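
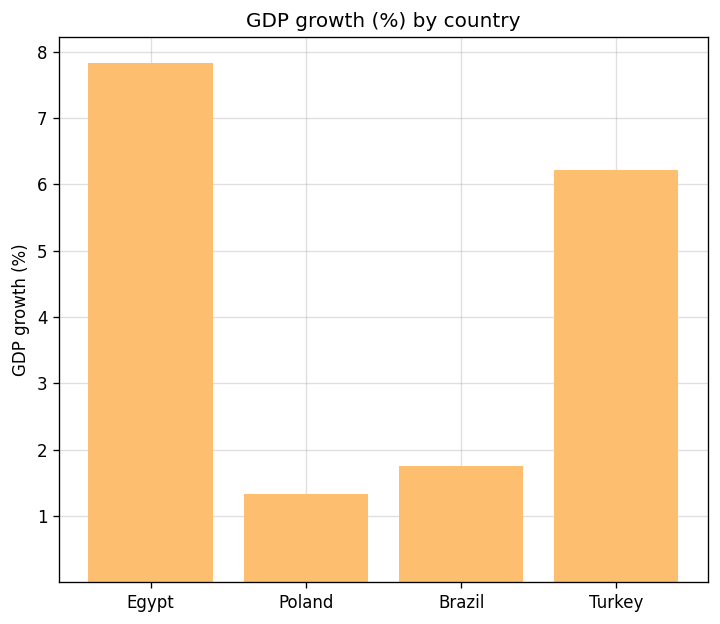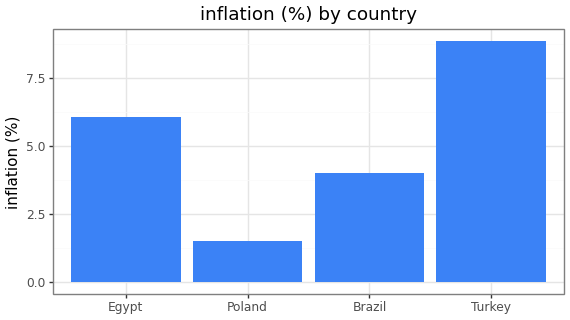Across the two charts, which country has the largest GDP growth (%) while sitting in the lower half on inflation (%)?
Brazil

Chart 2 median inflation (%) ≈ 5; below-median countries: Poland, Brazil. Among those, Brazil has the highest GDP growth (%) (≈ 2).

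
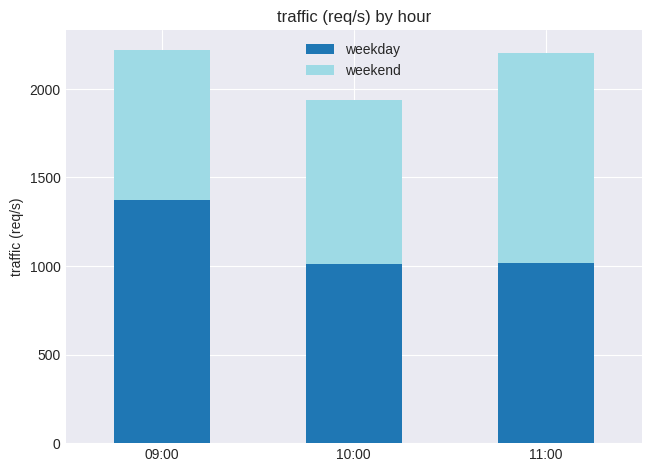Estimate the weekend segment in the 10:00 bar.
weekend top ≈ 2000, bottom ≈ 1000; segment ≈ 1000.

≈ 1000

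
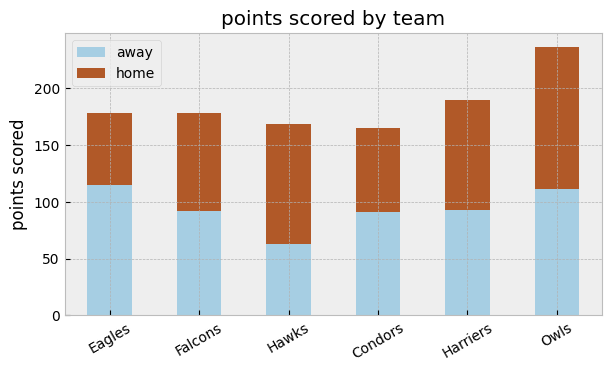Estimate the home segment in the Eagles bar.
home top ≈ 180, bottom ≈ 120; segment ≈ 60.

≈ 60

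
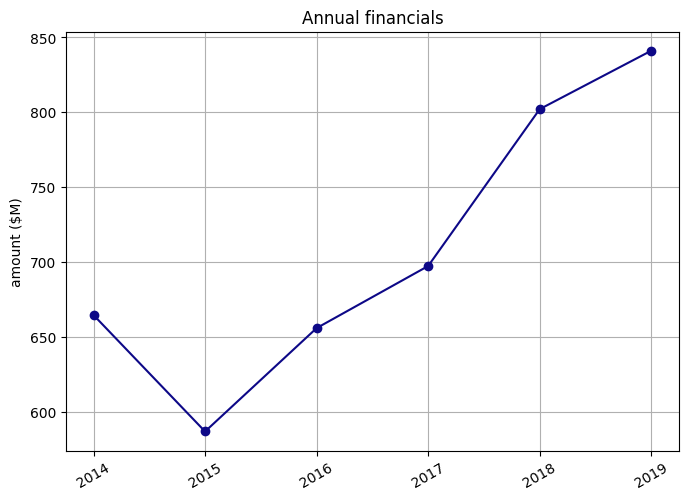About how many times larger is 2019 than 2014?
≈ 1.26×

2019 ≈ 850, 2014 ≈ 675; 850/675 ≈ 1.26.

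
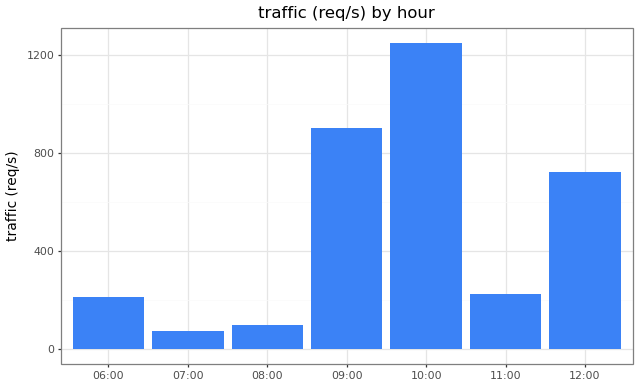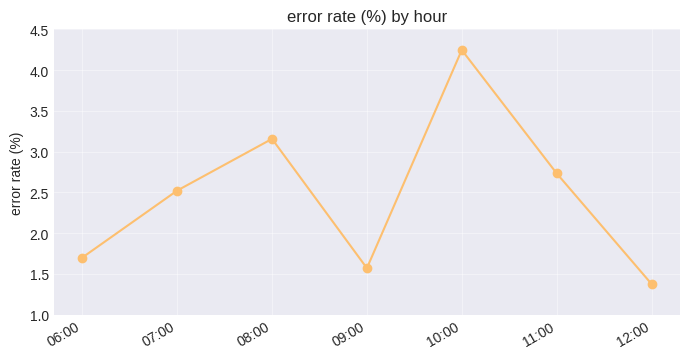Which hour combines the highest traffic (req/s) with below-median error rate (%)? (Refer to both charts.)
09:00

Chart 2 median error rate (%) ≈ 2.5; below-median hours: 06:00, 09:00, 12:00. Among those, 09:00 has the highest traffic (req/s) (≈ 1000).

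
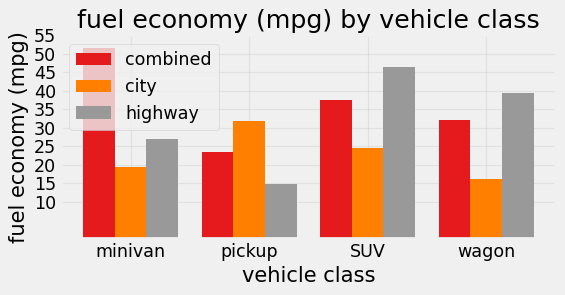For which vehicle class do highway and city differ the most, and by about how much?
wagon: highway ≈ 40, city ≈ 15 → gap ≈ 25. Next-largest (SUV) is only ≈ 20.

wagon, ≈ 25 mpg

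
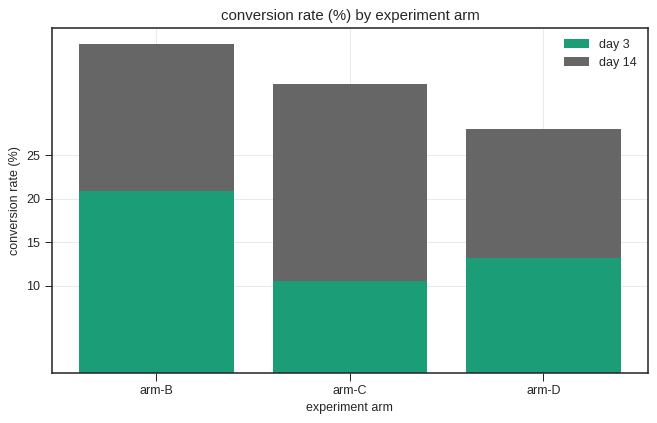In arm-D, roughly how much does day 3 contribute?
day 3 top ≈ 15, bottom ≈ 0; segment ≈ 15.

≈ 15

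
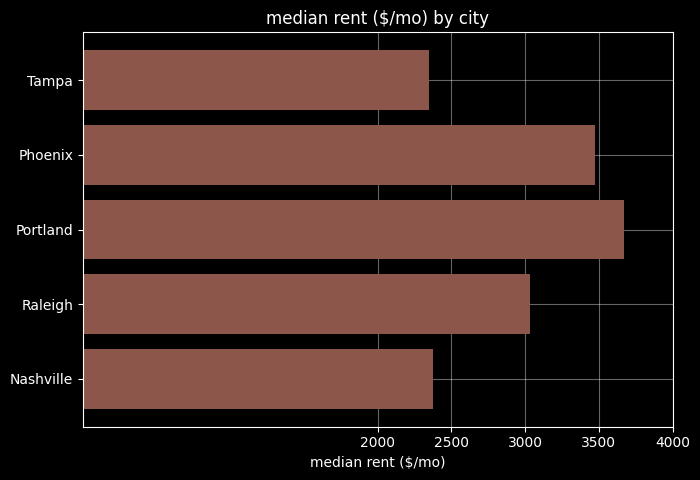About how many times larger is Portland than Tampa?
Portland ≈ 3500, Tampa ≈ 2500; 3500/2500 ≈ 1.4.

≈ 1.4×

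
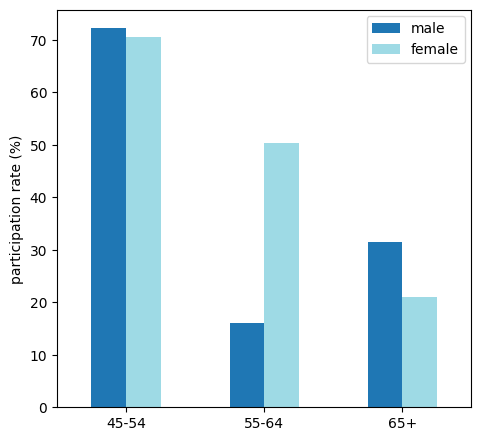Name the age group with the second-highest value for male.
Top 3 for male: 45-54 ≈ 70, 65+ ≈ 30, 55-64 ≈ 20.

65+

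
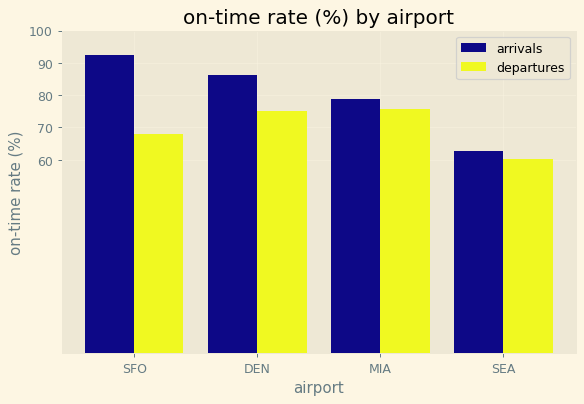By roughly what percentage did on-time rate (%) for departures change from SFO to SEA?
SFO ≈ 70, SEA ≈ 60; (60 − 70) / 70 ≈ -14.3%.

≈ -14.3%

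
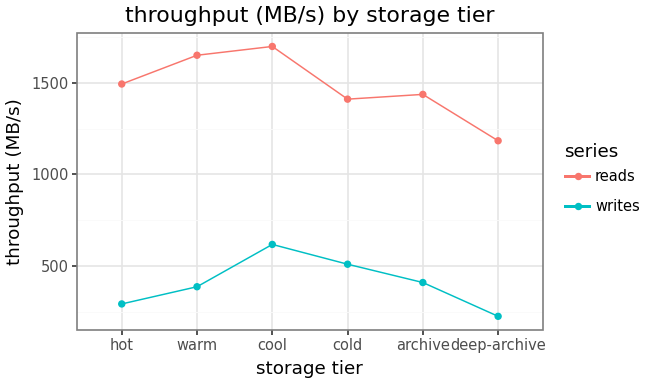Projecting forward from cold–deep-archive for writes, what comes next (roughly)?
Last three: 600, 400, 200 → slope ≈ -200/step → next ≈ 0.

≈ 0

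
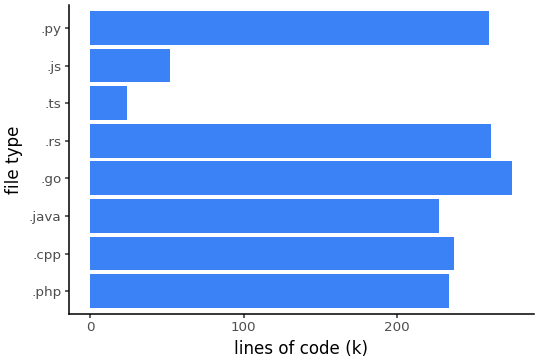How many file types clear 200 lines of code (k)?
Above 200: .php, .cpp, .java, .go, .rs, .py.

6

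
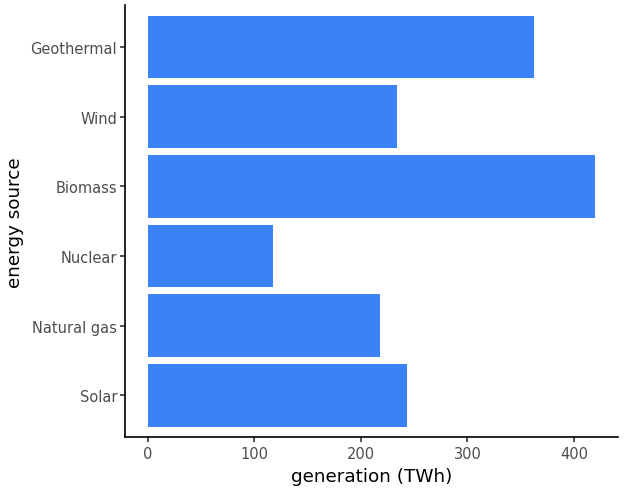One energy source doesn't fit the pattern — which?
Biomass

Biomass ≈ 400; the rest sit between ≈ 100 and ≈ 350.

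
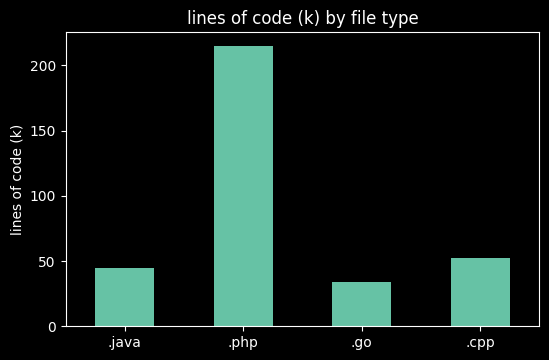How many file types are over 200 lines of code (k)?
1

Above 200: .php.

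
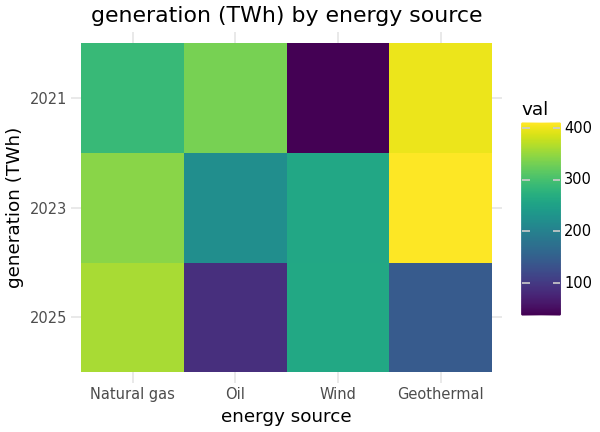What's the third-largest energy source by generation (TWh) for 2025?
Top 4 for 2025: Natural gas ≈ 350, Wind ≈ 250, Geothermal ≈ 150, Oil ≈ 100.

Geothermal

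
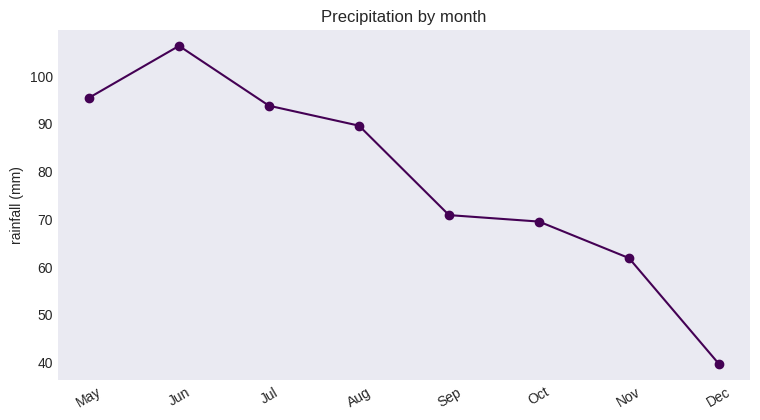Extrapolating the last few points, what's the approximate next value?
≈ 25

Last three: 70, 60, 40 → slope ≈ -15/step → next ≈ 25.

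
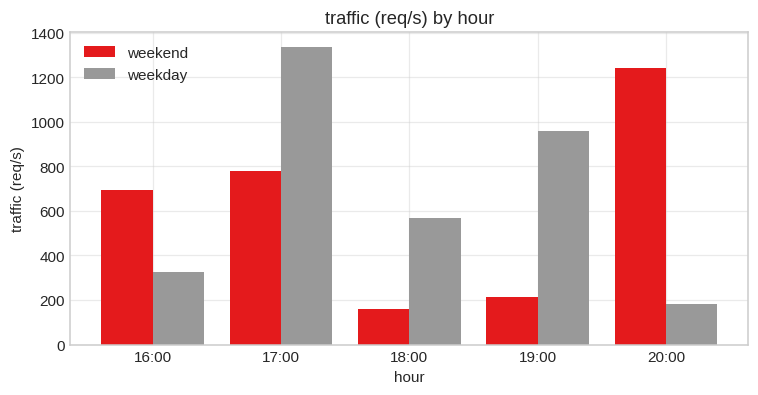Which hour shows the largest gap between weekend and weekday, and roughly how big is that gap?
20:00, ≈ 1000 req/s

20:00: weekend ≈ 1200, weekday ≈ 200 → gap ≈ 1000. Next-largest (19:00) is only ≈ 800.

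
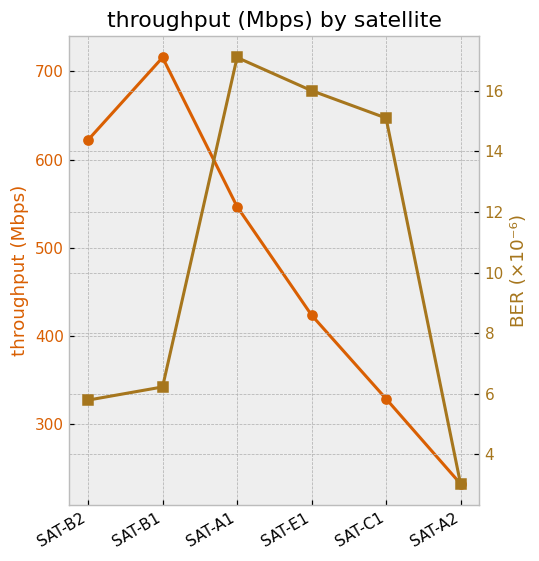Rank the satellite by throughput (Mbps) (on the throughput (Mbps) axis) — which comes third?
Top 4 (on the throughput (Mbps) axis): SAT-B1 ≈ 700, SAT-B2 ≈ 600, SAT-A1 ≈ 550, SAT-E1 ≈ 400.

SAT-A1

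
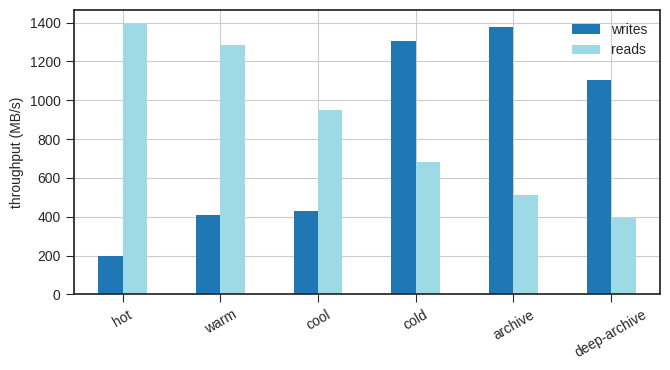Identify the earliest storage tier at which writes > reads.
cold

cool: writes ≈ 400 vs reads ≈ 1000 (not yet); cold: writes ≈ 1400 vs reads ≈ 600 (first crossover).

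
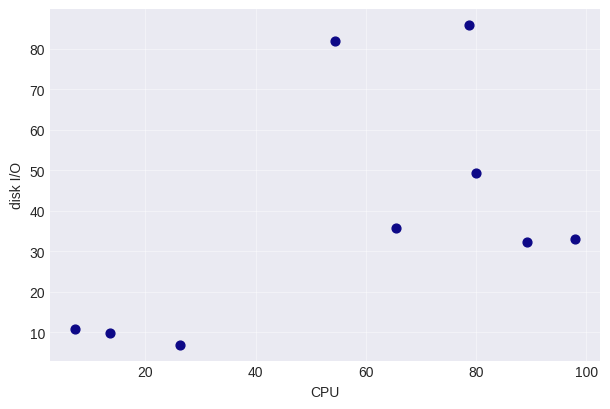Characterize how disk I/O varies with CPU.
positive, moderate

Points are positively correlated; moderate (|r| ≈ 0.5).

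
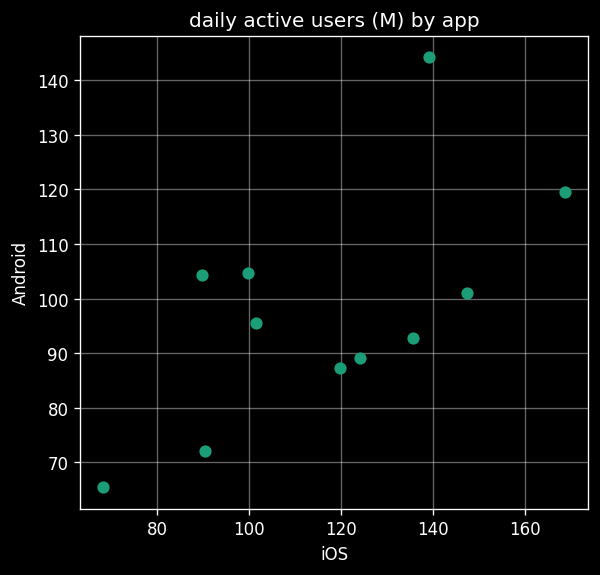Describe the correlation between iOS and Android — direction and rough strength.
positive, moderate

Points are positively correlated; moderate (|r| ≈ 0.6).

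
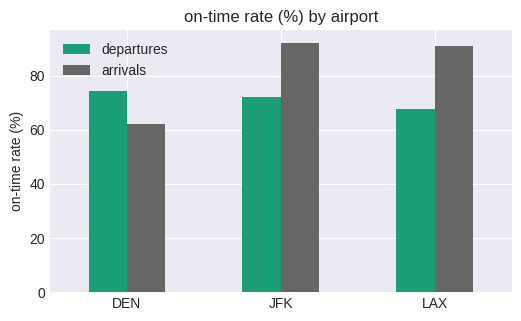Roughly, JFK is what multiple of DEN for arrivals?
≈ 1.5×

JFK ≈ 90, DEN ≈ 60; 90/60 ≈ 1.5.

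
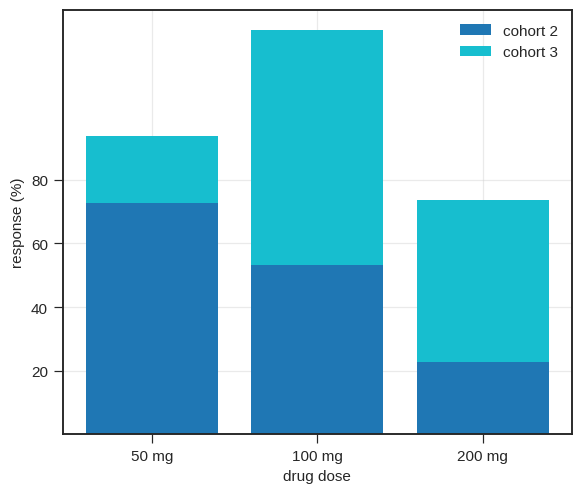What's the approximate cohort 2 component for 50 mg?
cohort 2 top ≈ 80, bottom ≈ 0; segment ≈ 80.

≈ 80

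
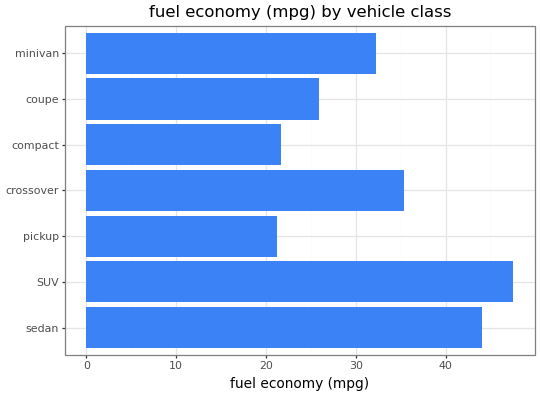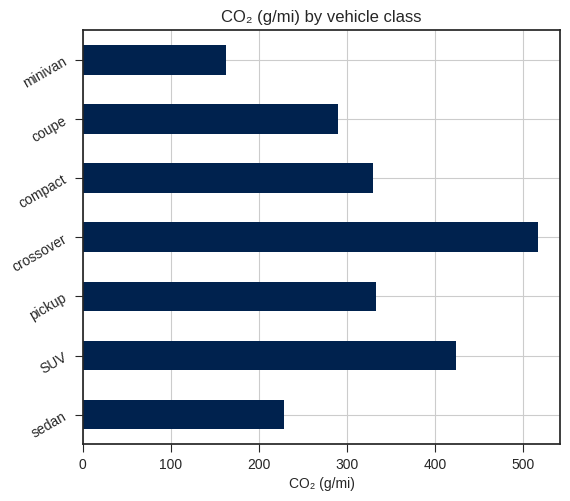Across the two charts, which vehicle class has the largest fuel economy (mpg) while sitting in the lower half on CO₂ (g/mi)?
Chart 2 median CO₂ (g/mi) ≈ 350; below-median vehicle classes: sedan, coupe, minivan. Among those, sedan has the highest fuel economy (mpg) (≈ 45).

sedan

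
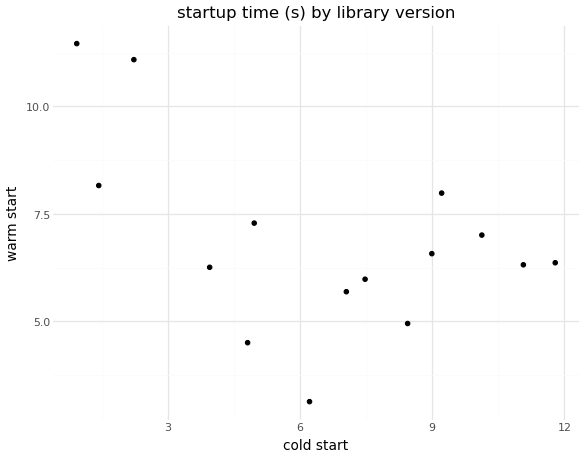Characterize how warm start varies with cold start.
Points are negatively correlated; moderate (|r| ≈ 0.5).

negative, moderate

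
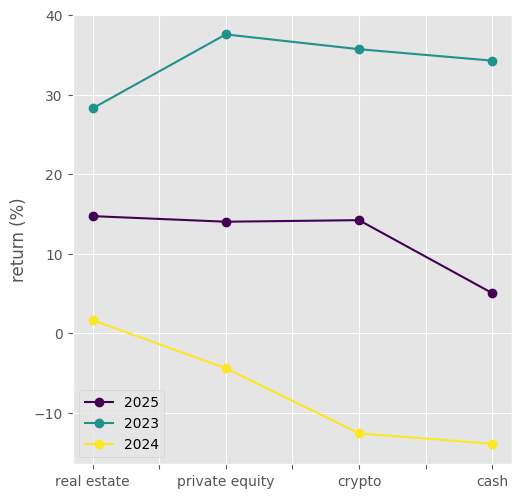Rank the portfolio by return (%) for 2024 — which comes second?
private equity

Top 3 for 2024: real estate ≈ 0, private equity ≈ -5, crypto ≈ -15.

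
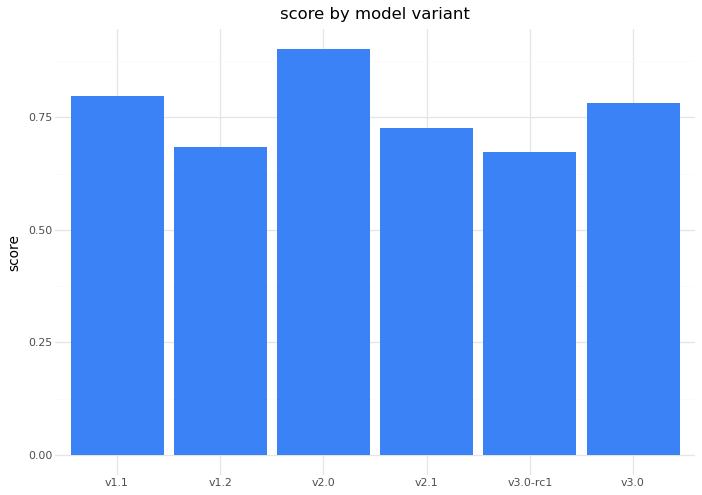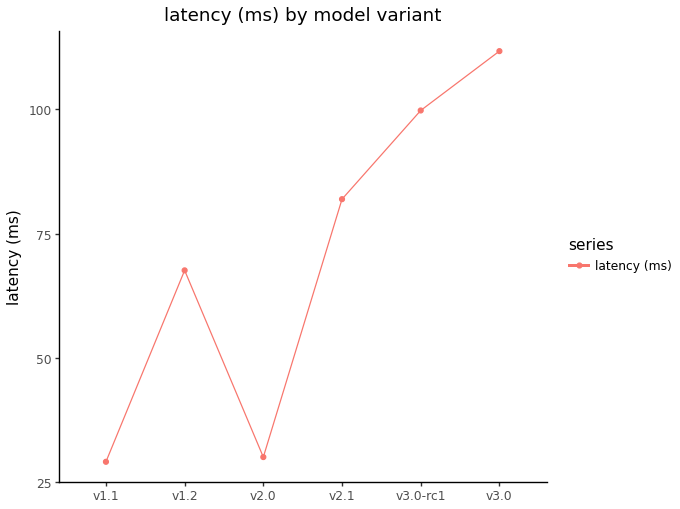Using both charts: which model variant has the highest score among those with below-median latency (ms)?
Chart 2 median latency (ms) ≈ 80; below-median model variants: v1.1, v1.2, v2.0. Among those, v2.0 has the highest score (≈ 0.9).

v2.0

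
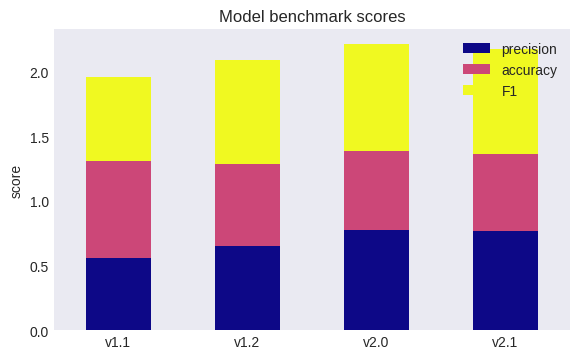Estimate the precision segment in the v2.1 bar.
precision top ≈ 0.8, bottom ≈ 0.0; segment ≈ 0.8.

≈ 0.8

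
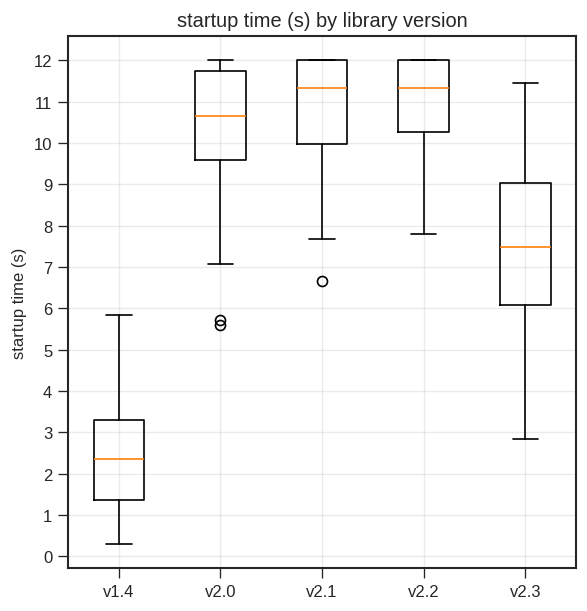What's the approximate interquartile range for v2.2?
≈ 2

Q3 ≈ 12, Q1 ≈ 10; IQR ≈ 2.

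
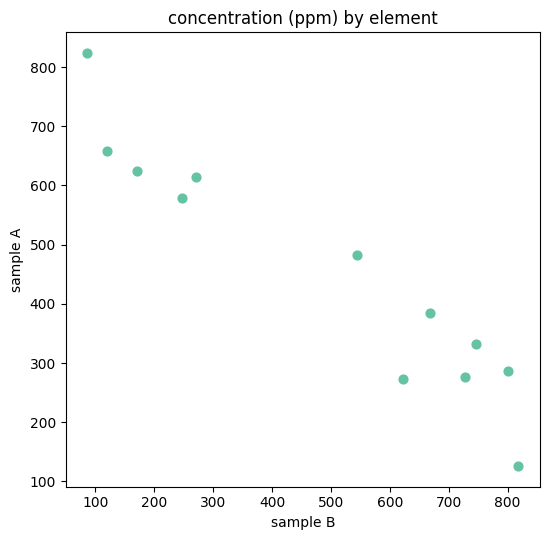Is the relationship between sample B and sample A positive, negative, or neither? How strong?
negative, strong

Points are negatively correlated; strong (|r| ≈ 0.9).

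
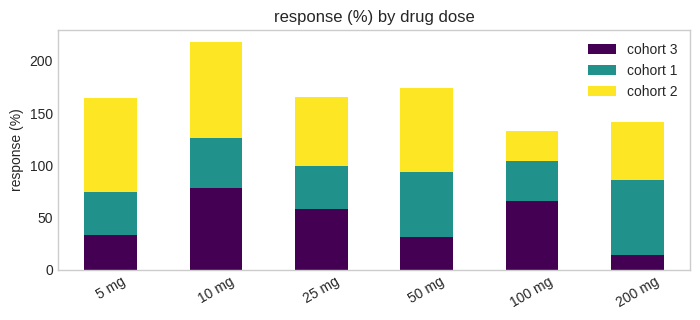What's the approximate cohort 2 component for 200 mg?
≈ 60

cohort 2 top ≈ 140, bottom ≈ 80; segment ≈ 60.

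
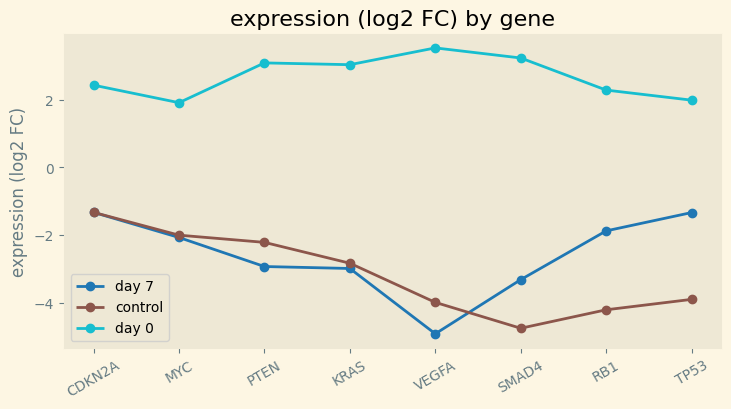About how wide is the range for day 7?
≈ 4

Max CDKN2A ≈ -1, min VEGFA ≈ -5; range ≈ 4.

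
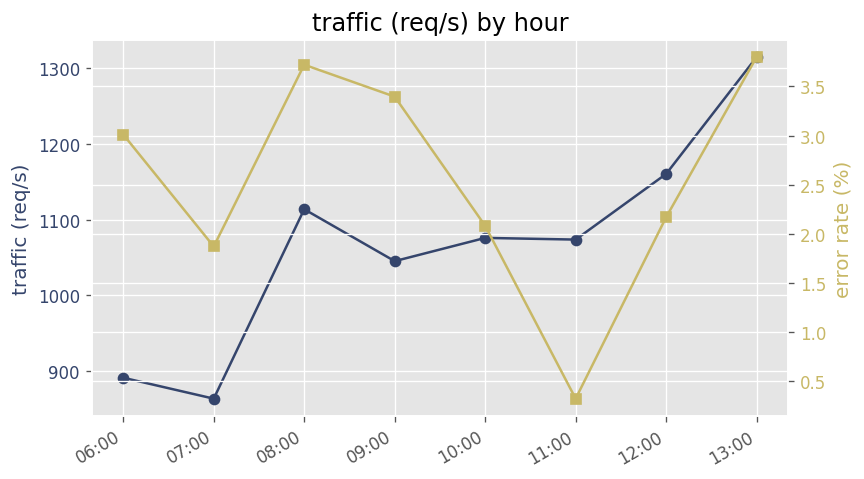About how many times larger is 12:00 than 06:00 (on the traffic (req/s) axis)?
12:00 ≈ 1150, 06:00 ≈ 900; 1150/900 ≈ 1.28.

≈ 1.28×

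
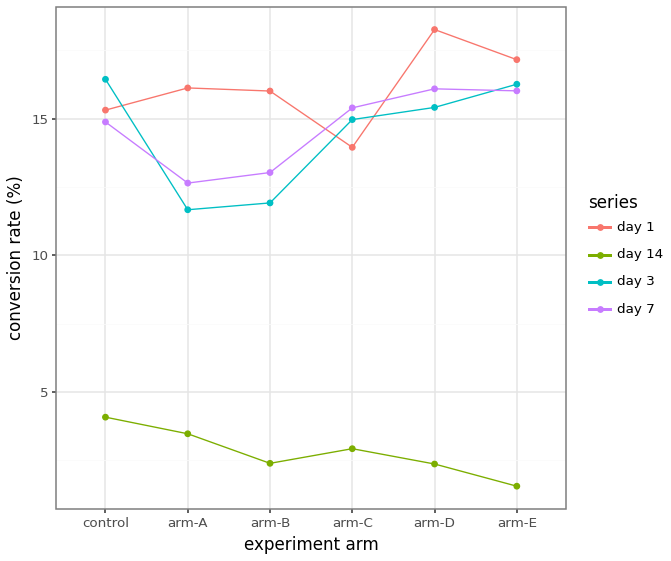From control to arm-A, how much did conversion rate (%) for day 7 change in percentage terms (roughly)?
control ≈ 14, arm-A ≈ 12; (12 − 14) / 14 ≈ -14.3%.

≈ -14.3%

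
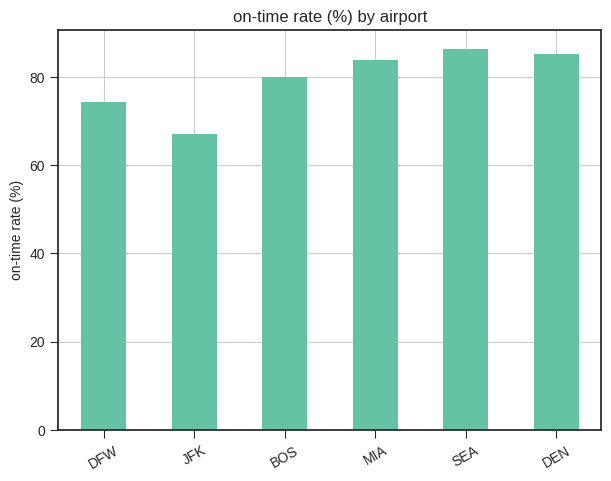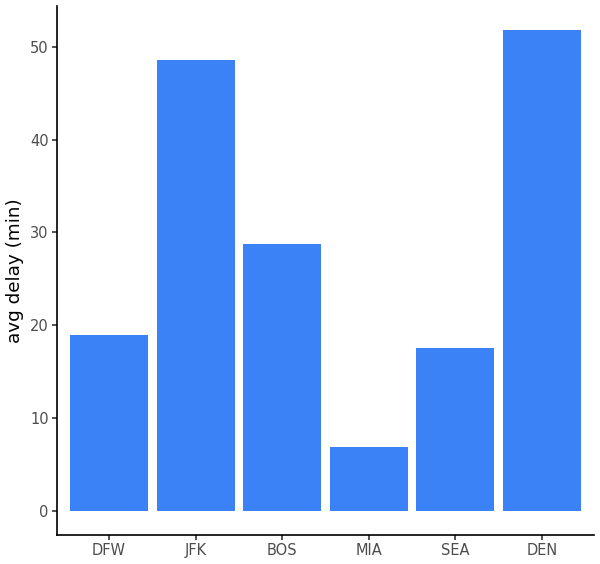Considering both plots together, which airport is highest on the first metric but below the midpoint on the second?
Chart 2 median avg delay (min) ≈ 25; below-median airports: DFW, MIA, SEA. Among those, SEA has the highest on-time rate (%) (≈ 90).

SEA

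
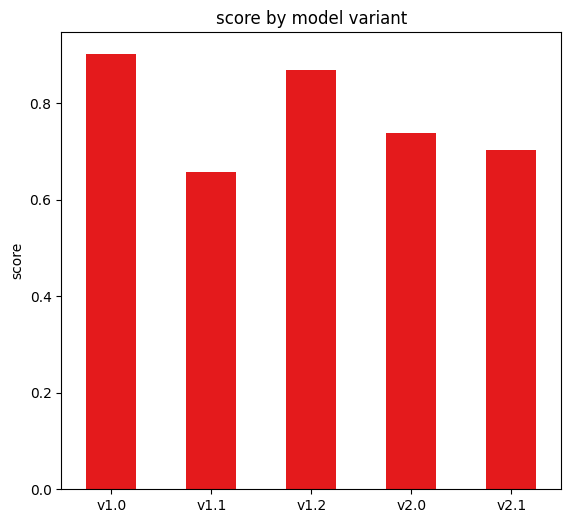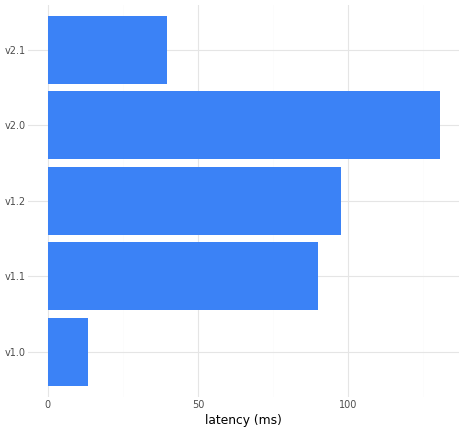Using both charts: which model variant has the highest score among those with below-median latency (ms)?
Chart 2 median latency (ms) ≈ 80; below-median model variants: v1.0, v2.1. Among those, v1.0 has the highest score (≈ 0.9).

v1.0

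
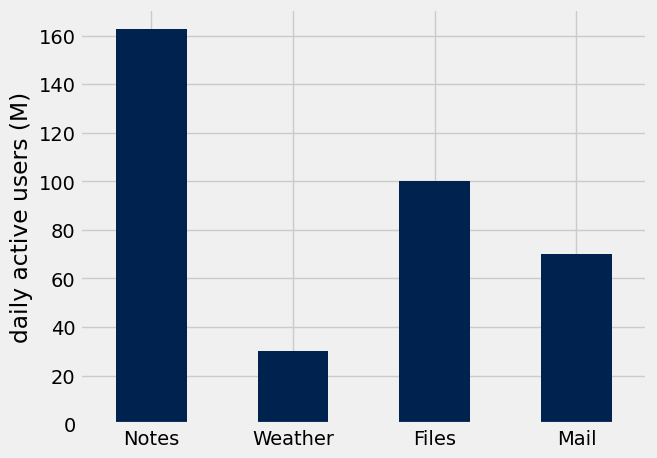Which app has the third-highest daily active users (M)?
Top 4: Notes ≈ 160, Files ≈ 100, Mail ≈ 80, Weather ≈ 40.

Mail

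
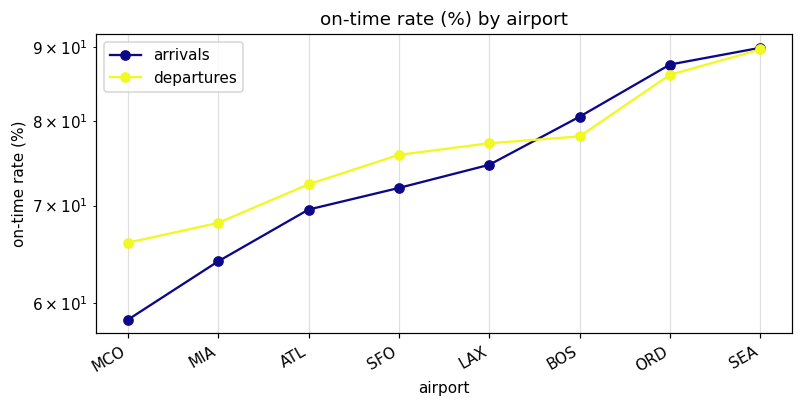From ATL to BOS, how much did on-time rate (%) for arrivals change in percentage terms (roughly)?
≈ +14.3%

ATL ≈ 70, BOS ≈ 80; (80 − 70) / 70 ≈ +14.3%.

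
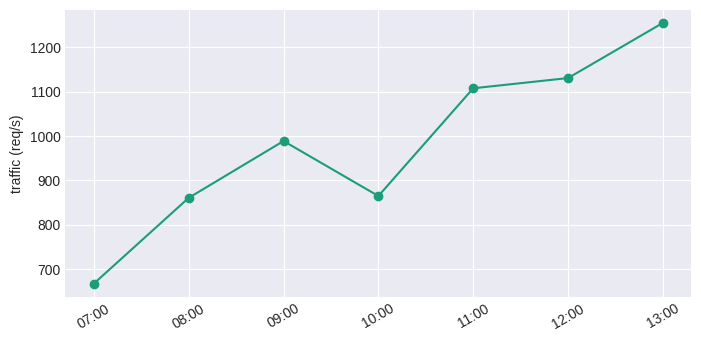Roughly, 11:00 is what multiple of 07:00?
11:00 ≈ 1100, 07:00 ≈ 650; 1100/650 ≈ 1.69.

≈ 1.69×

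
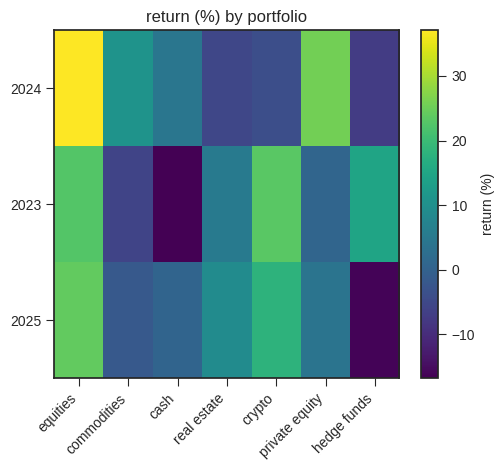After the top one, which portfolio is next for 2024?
private equity

Top 3 for 2024: equities ≈ 35, private equity ≈ 25, commodities ≈ 10.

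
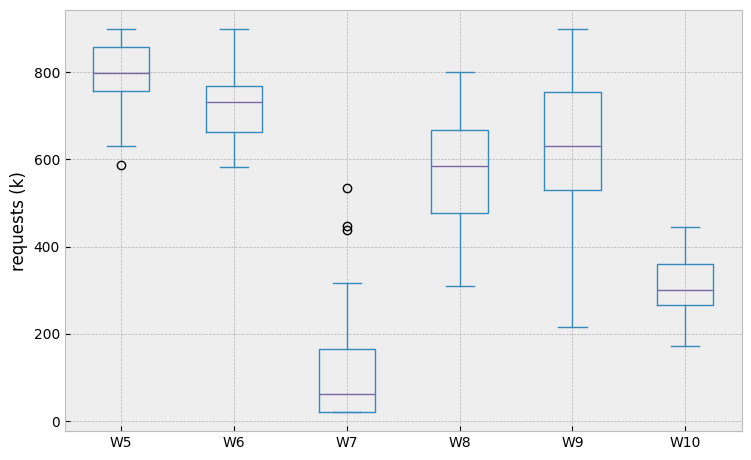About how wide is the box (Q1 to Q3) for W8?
Q3 ≈ 700, Q1 ≈ 500; IQR ≈ 200.

≈ 200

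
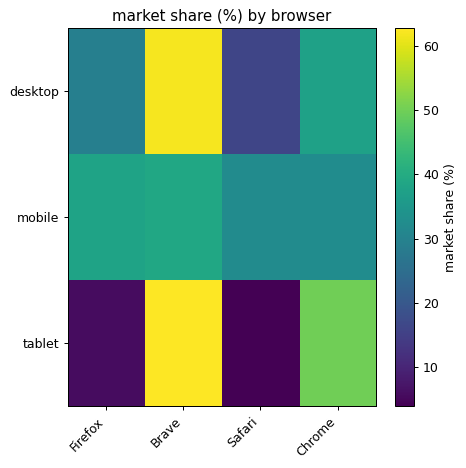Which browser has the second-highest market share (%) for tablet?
Top 3 for tablet: Brave ≈ 65, Chrome ≈ 50, Firefox ≈ 5.

Chrome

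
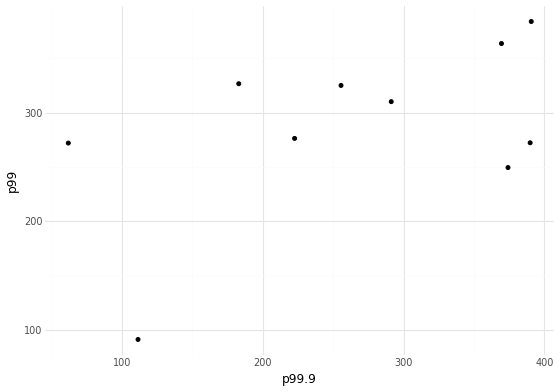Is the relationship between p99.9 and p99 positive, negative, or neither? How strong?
Points are positively correlated; moderate (|r| ≈ 0.5).

positive, moderate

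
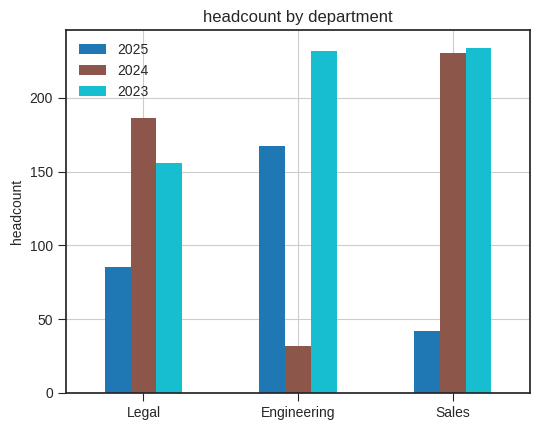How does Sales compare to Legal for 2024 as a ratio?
≈ 1.33×

Sales ≈ 240, Legal ≈ 180; 240/180 ≈ 1.33.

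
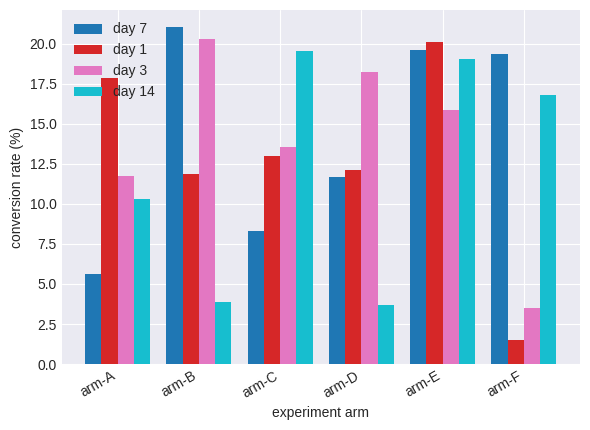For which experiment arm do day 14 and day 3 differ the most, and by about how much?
arm-B: day 14 ≈ 4, day 3 ≈ 20 → gap ≈ 16. Next-largest (arm-D) is only ≈ 14.

arm-B, ≈ 16 %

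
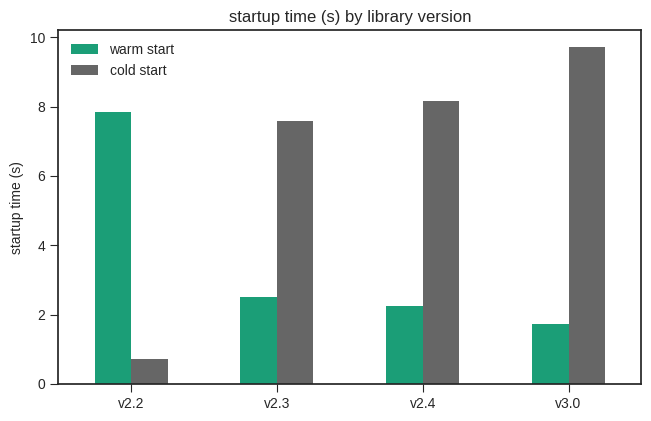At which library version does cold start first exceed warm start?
v2.2: cold start ≈ 1 vs warm start ≈ 8 (not yet); v2.3: cold start ≈ 8 vs warm start ≈ 3 (first crossover).

v2.3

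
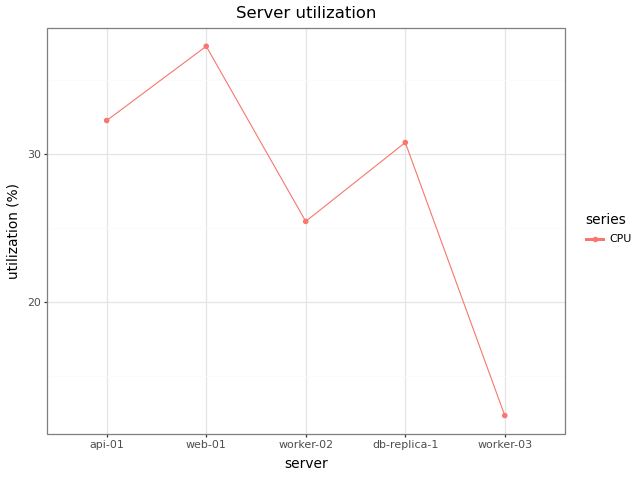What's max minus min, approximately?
≈ 25

Max web-01 ≈ 35, min worker-03 ≈ 10; range ≈ 25.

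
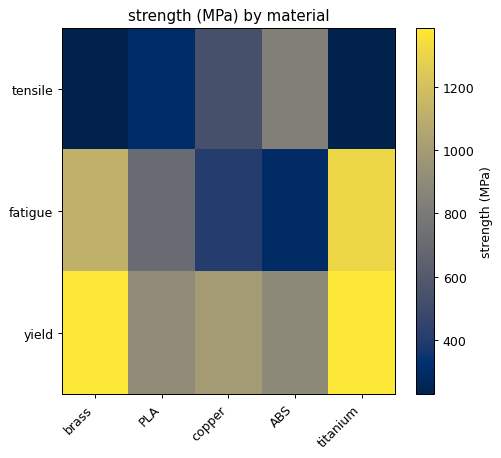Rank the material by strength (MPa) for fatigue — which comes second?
Top 3 for fatigue: titanium ≈ 1300, brass ≈ 1100, PLA ≈ 700.

brass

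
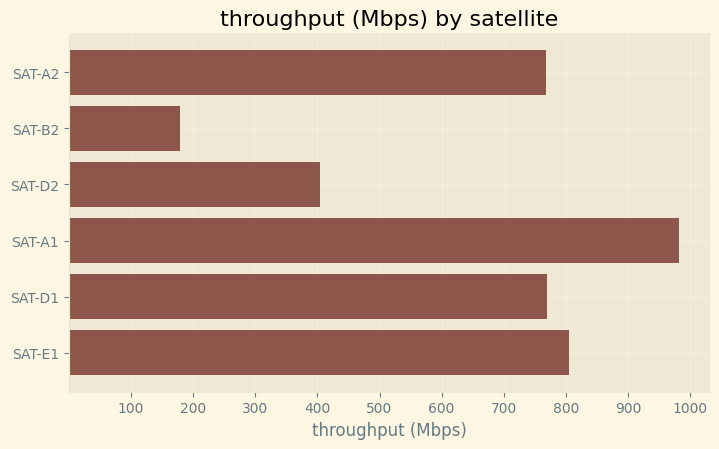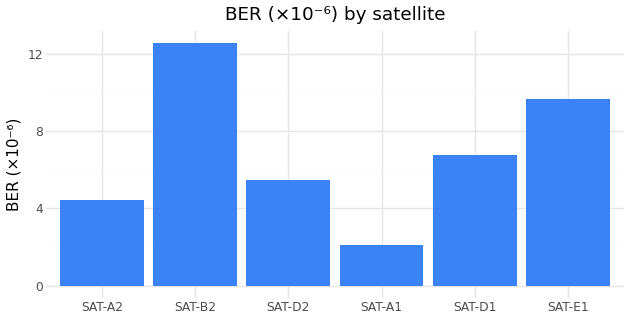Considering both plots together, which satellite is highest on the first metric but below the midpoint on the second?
SAT-A1

Chart 2 median BER (×10⁻⁶) ≈ 6; below-median satellites: SAT-A2, SAT-D2, SAT-A1. Among those, SAT-A1 has the highest throughput (Mbps) (≈ 1000).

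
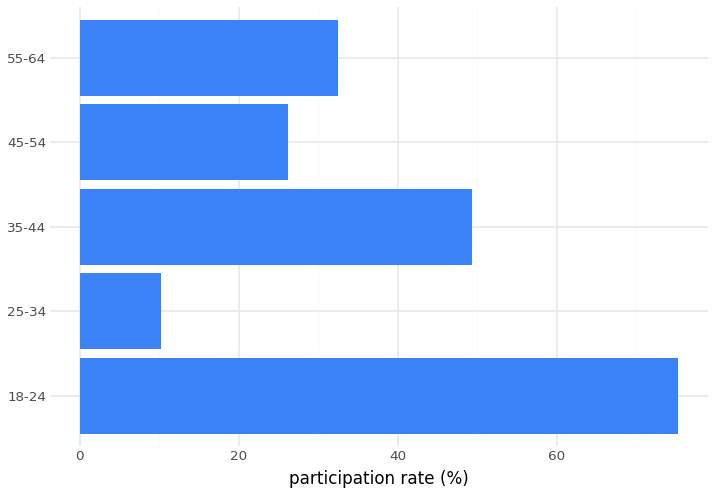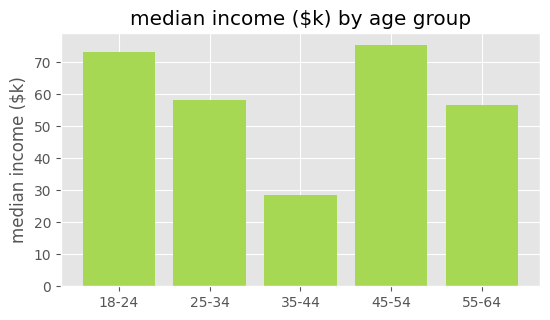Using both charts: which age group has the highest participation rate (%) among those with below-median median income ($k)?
35-44

Chart 2 median median income ($k) ≈ 60; below-median age groups: 35-44, 55-64. Among those, 35-44 has the highest participation rate (%) (≈ 50).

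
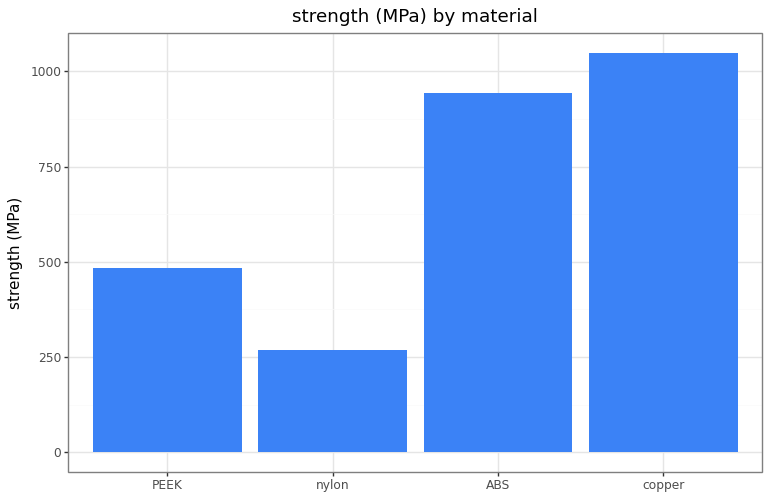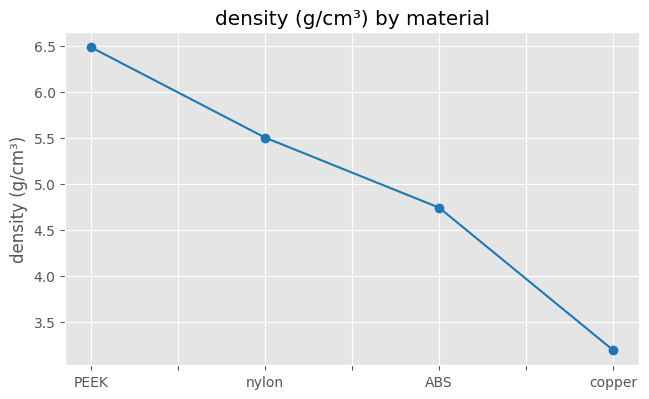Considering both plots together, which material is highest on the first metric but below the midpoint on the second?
copper

Chart 2 median density (g/cm³) ≈ 5; below-median materials: ABS, copper. Among those, copper has the highest strength (MPa) (≈ 1000).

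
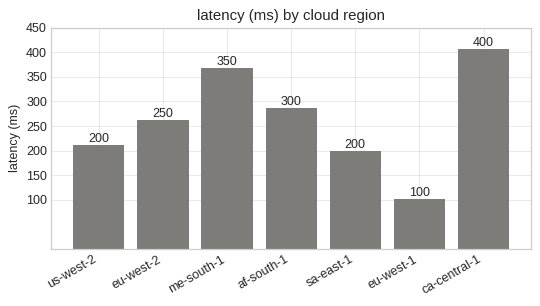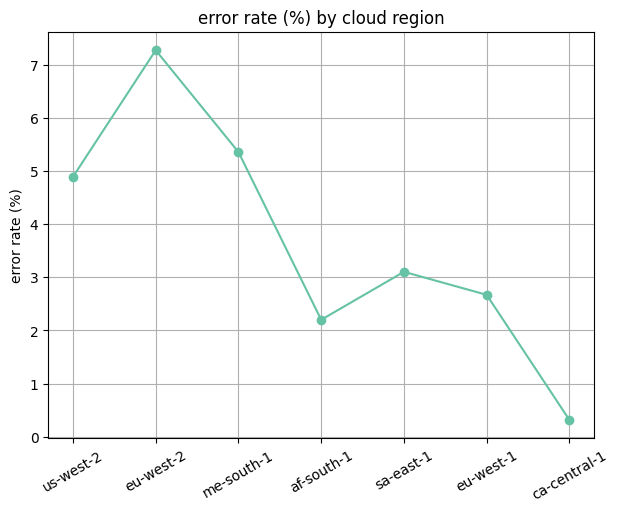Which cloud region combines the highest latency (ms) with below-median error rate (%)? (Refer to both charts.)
ca-central-1

Chart 2 median error rate (%) ≈ 3; below-median cloud regions: af-south-1, eu-west-1, ca-central-1. Among those, ca-central-1 has the highest latency (ms) (≈ 400).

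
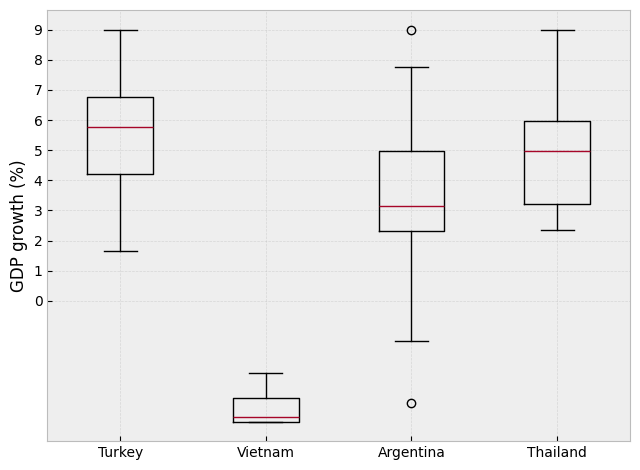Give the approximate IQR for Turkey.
Q3 ≈ 7, Q1 ≈ 4; IQR ≈ 3.

≈ 3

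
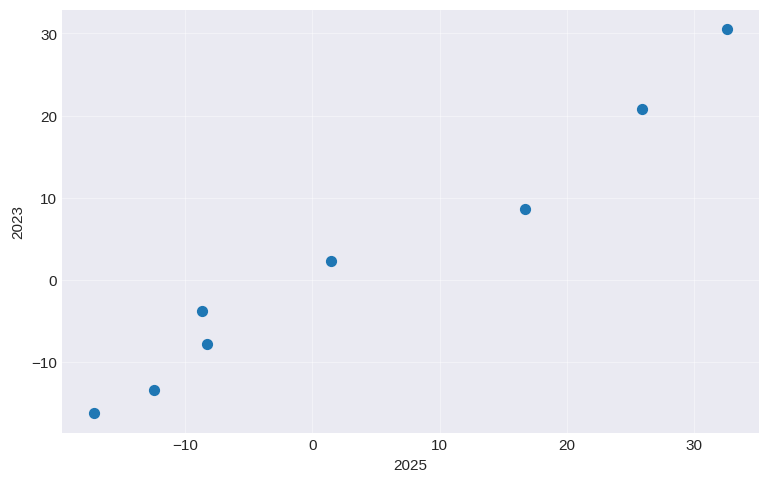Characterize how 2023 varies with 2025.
Points are positively correlated; strong (|r| ≈ 1.0).

positive, strong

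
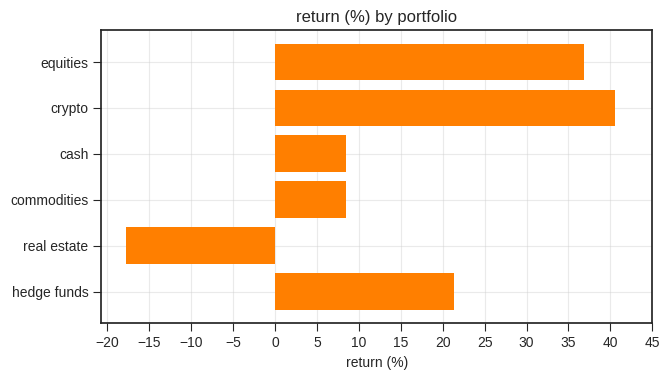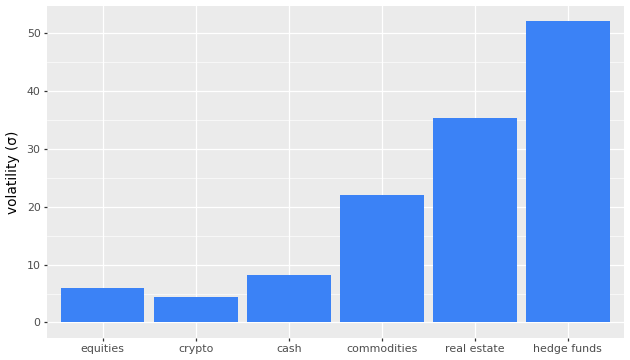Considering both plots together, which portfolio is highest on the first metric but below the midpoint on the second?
Chart 2 median volatility (σ) ≈ 15; below-median portfolios: equities, crypto, cash. Among those, crypto has the highest return (%) (≈ 40).

crypto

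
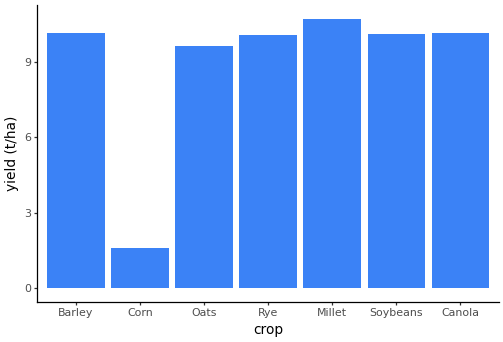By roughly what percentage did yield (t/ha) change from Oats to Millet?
≈ +10%

Oats ≈ 10, Millet ≈ 11; (11 − 10) / 10 ≈ +10%.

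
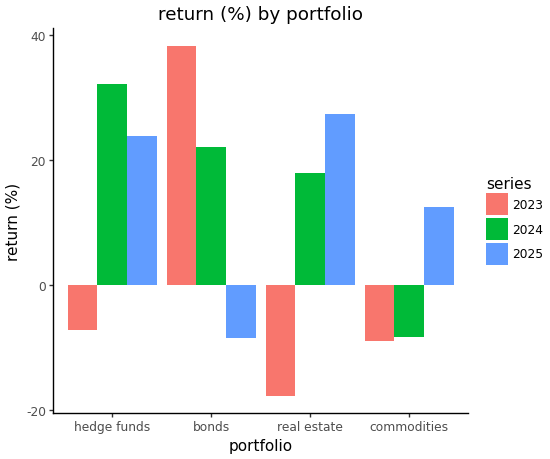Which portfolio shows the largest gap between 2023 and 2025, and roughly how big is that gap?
bonds, ≈ 50 %

bonds: 2023 ≈ 40, 2025 ≈ -10 → gap ≈ 50. Next-largest (real estate) is only ≈ 45.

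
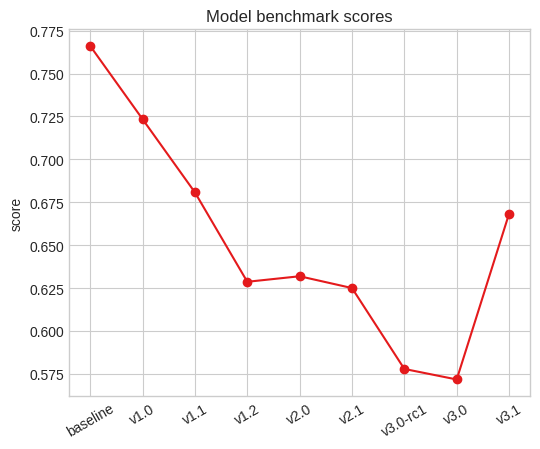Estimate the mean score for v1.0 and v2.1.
≈ 0.67

(0.72 + 0.62) / 2 ≈ 0.67.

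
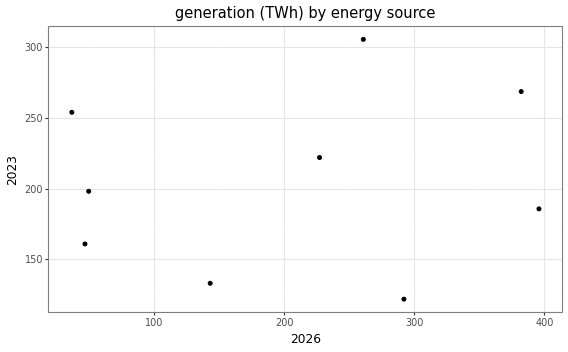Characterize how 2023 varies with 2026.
Points are roughly uncorrelated; weak (|r| ≈ 0.1).

no clear correlation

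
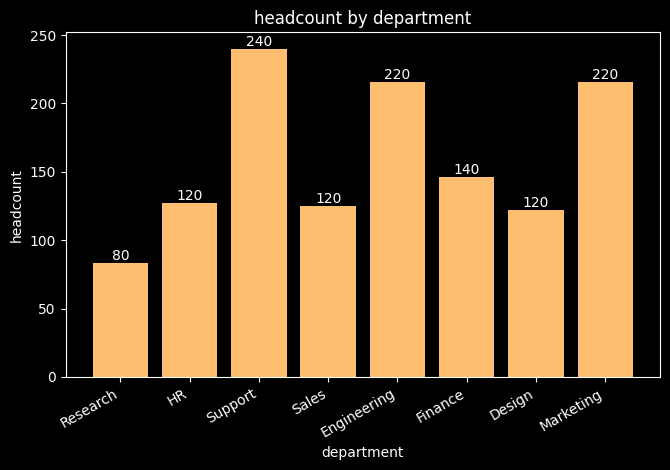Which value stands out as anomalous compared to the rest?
Support ≈ 240; the rest sit between ≈ 80 and ≈ 220.

Support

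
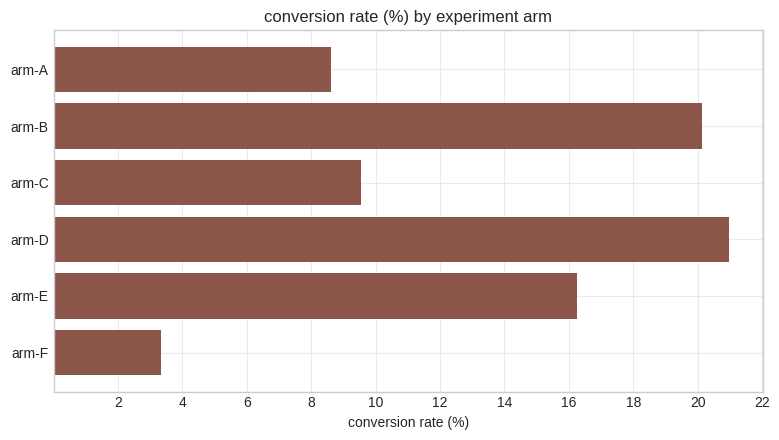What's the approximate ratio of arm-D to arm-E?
≈ 1.25×

arm-D ≈ 20, arm-E ≈ 16; 20/16 ≈ 1.25.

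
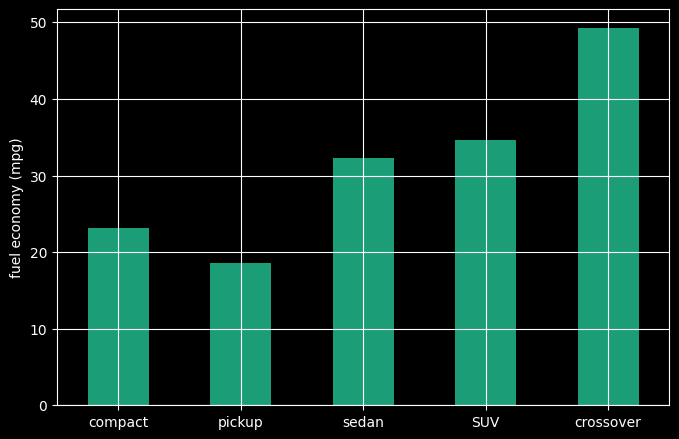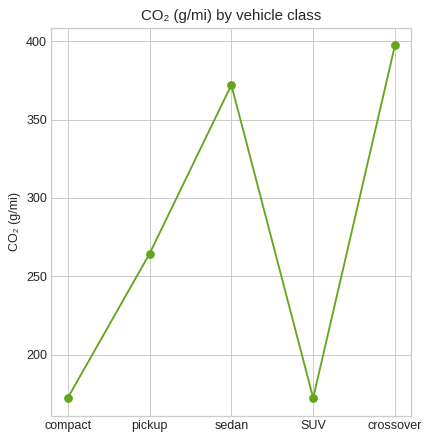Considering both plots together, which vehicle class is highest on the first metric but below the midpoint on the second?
Chart 2 median CO₂ (g/mi) ≈ 250; below-median vehicle classes: compact, SUV. Among those, SUV has the highest fuel economy (mpg) (≈ 35).

SUV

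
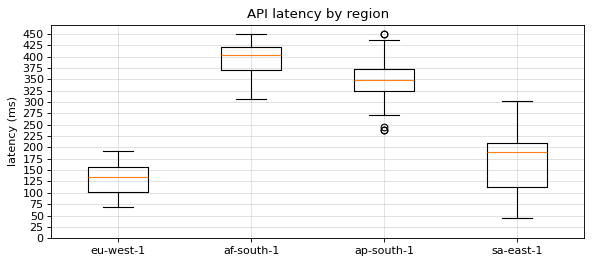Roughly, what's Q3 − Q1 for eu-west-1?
≈ 50

Q3 ≈ 150, Q1 ≈ 100; IQR ≈ 50.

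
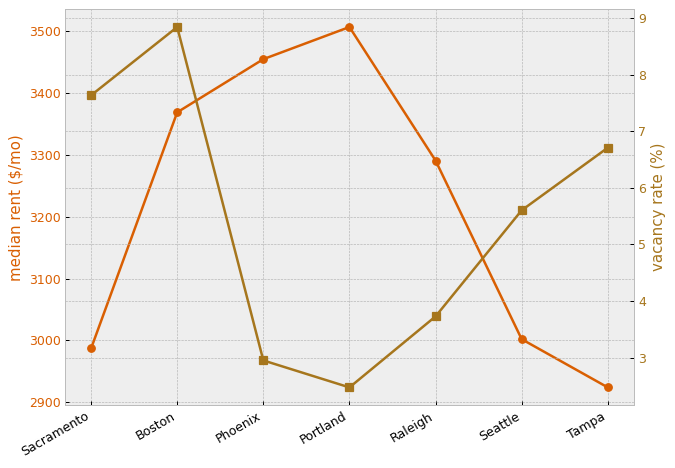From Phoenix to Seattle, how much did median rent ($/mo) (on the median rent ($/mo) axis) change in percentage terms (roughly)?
Phoenix ≈ 3450, Seattle ≈ 3000; (3000 − 3450) / 3450 ≈ -13%.

≈ -13%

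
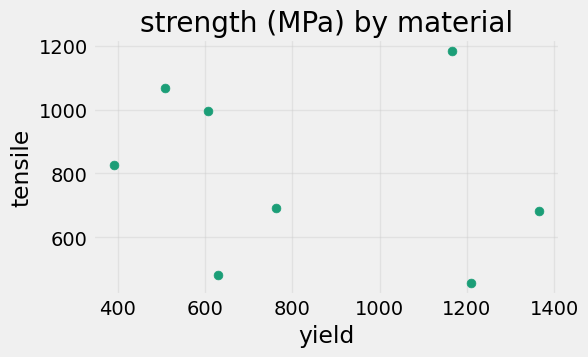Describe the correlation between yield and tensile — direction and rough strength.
Points are roughly uncorrelated; weak (|r| ≈ 0.2).

no clear correlation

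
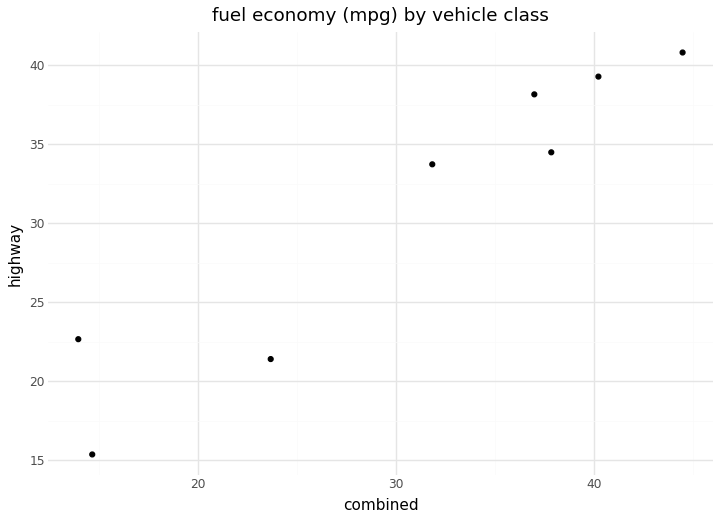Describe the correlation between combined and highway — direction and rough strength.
positive, strong

Points are positively correlated; strong (|r| ≈ 0.9).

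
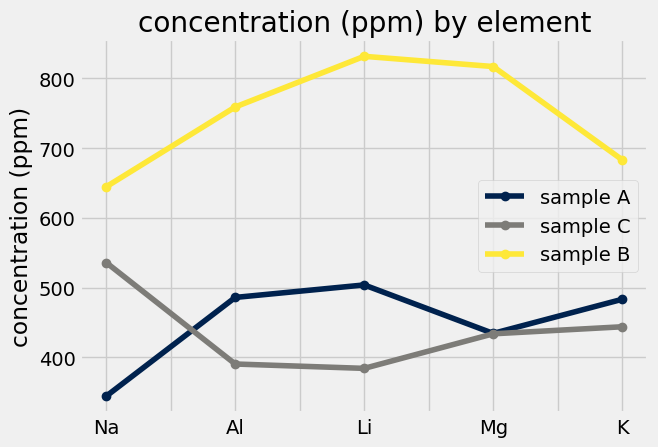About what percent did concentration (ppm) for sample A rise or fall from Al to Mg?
≈ -10%

Al ≈ 500, Mg ≈ 450; (450 − 500) / 500 ≈ -10%.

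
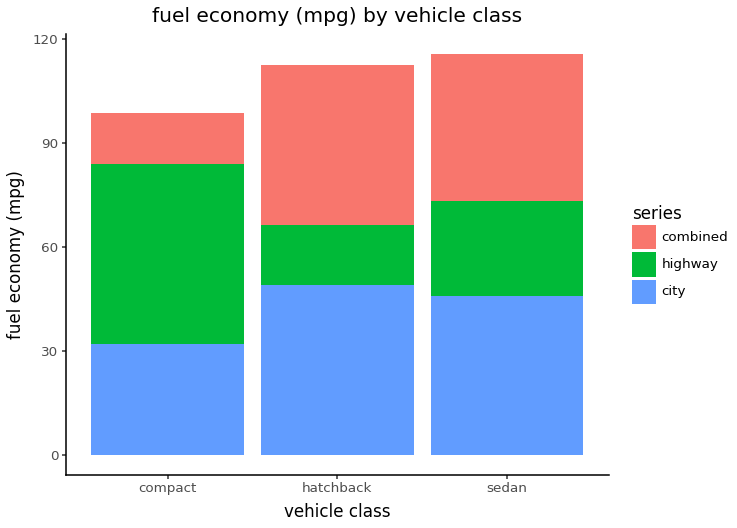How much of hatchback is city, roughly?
city top ≈ 50, bottom ≈ 0; segment ≈ 50.

≈ 50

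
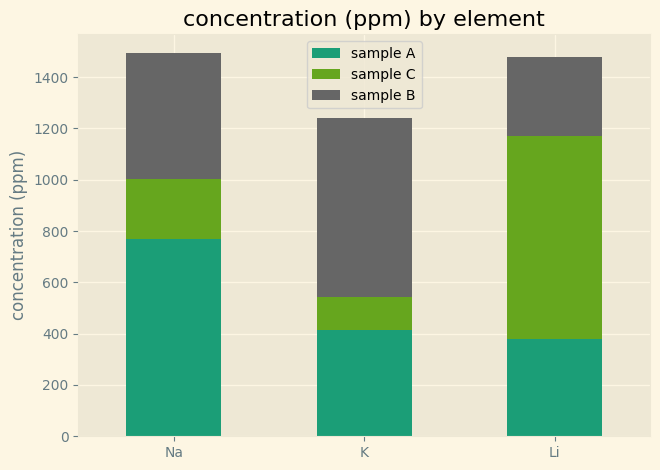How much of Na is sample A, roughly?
≈ 800

sample A top ≈ 800, bottom ≈ 0; segment ≈ 800.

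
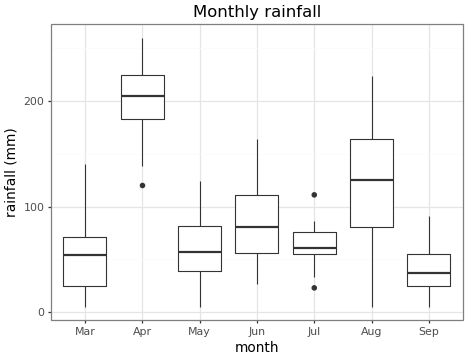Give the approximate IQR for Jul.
Q3 ≈ 80, Q1 ≈ 60; IQR ≈ 20.

≈ 20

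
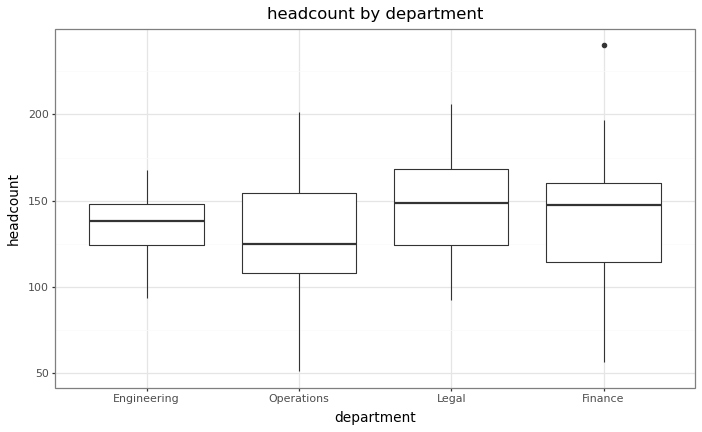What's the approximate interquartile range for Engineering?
Q3 ≈ 150, Q1 ≈ 125; IQR ≈ 25.

≈ 25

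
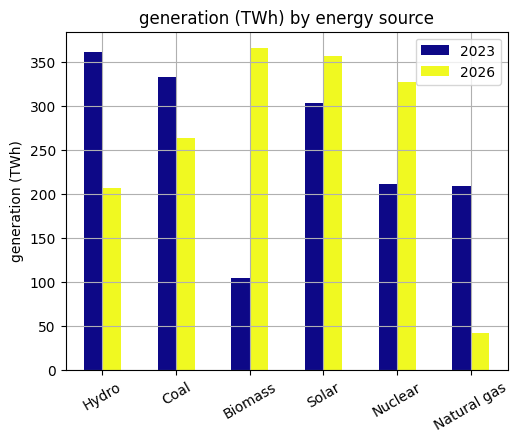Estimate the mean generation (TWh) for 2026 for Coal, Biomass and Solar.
≈ 317

(250 + 350 + 350) / 3 ≈ 317.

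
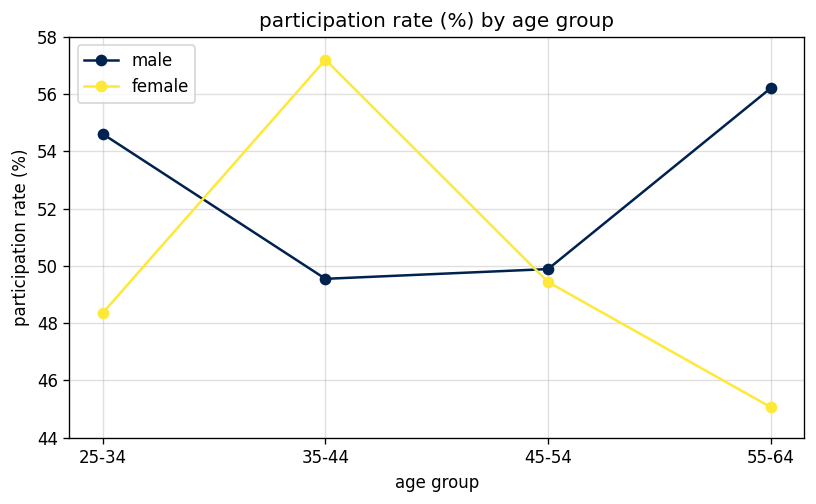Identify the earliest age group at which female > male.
35-44

25-34: female ≈ 48 vs male ≈ 54 (not yet); 35-44: female ≈ 58 vs male ≈ 50 (first crossover).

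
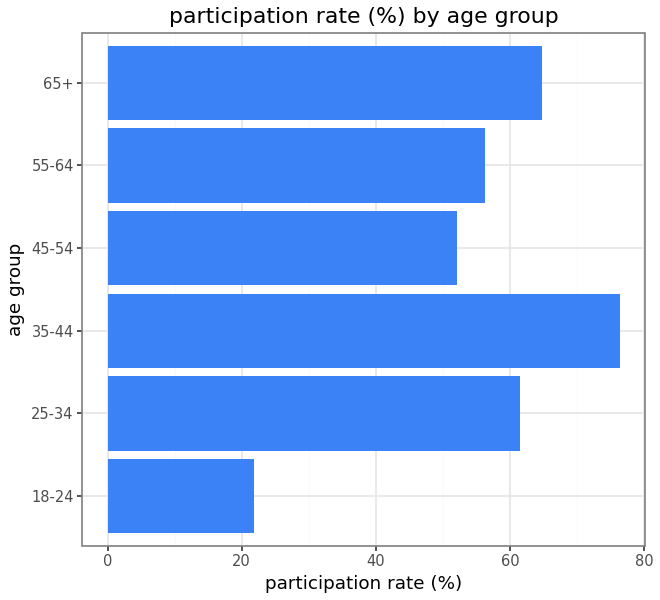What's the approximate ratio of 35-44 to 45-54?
≈ 1.6×

35-44 ≈ 80, 45-54 ≈ 50; 80/50 ≈ 1.6.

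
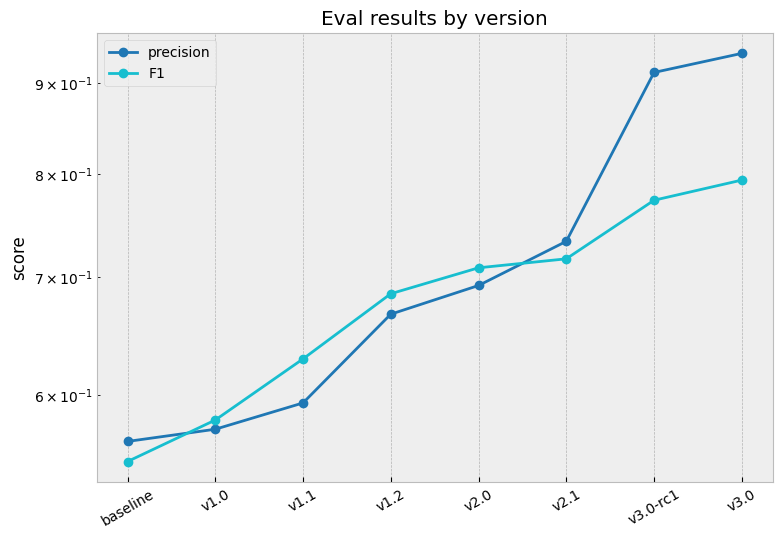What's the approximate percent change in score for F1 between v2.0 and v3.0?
v2.0 ≈ 0.70, v3.0 ≈ 0.80; (0.80 − 0.70) / 0.70 ≈ +14.3%.

≈ +14.3%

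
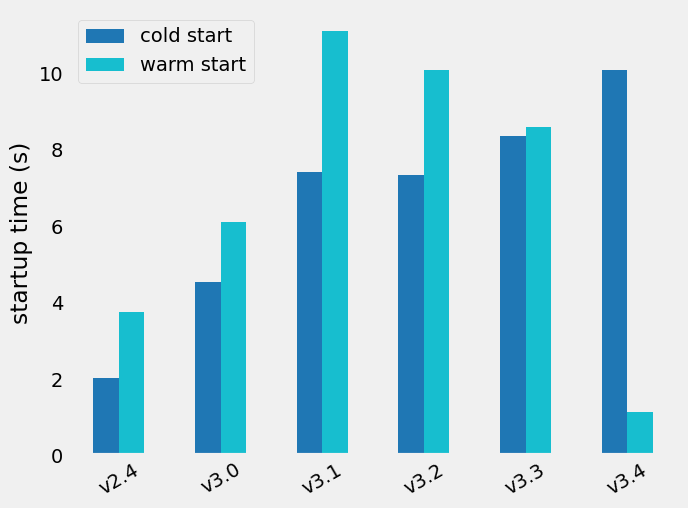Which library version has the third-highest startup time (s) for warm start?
Top 4 for warm start: v3.1 ≈ 11, v3.2 ≈ 10, v3.3 ≈ 9, v3.0 ≈ 6.

v3.3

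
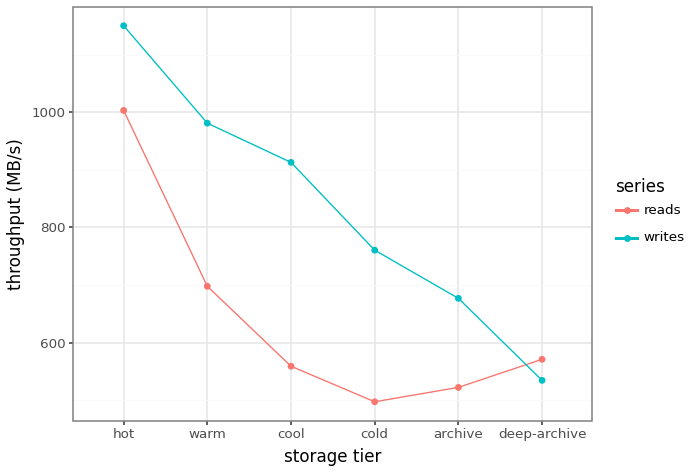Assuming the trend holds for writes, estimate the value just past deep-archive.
≈ 350

Last three: 800, 700, 500 → slope ≈ -150/step → next ≈ 350.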